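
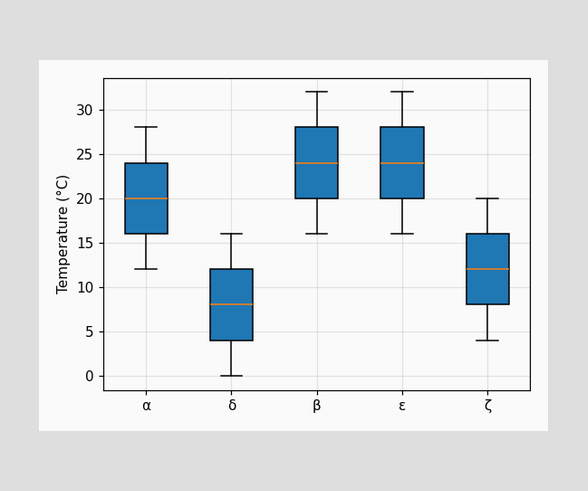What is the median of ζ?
The median line in the ζ box sits at 12°C.

12°C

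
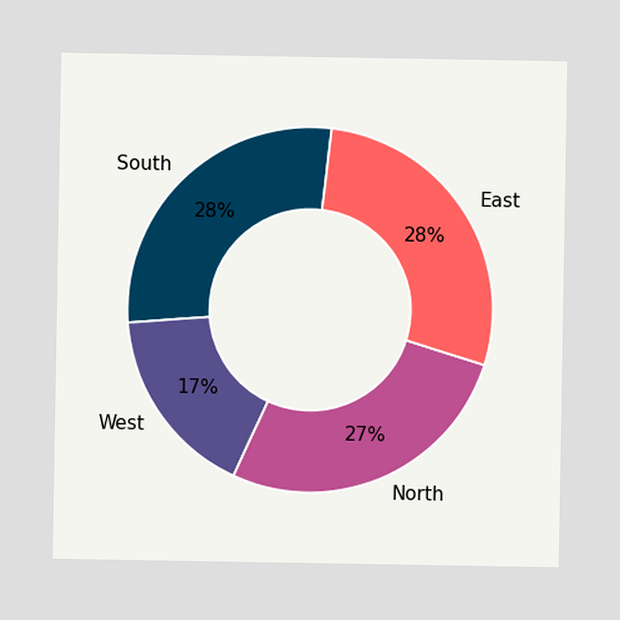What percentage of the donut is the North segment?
The North segment takes up 27% of the ring.

27%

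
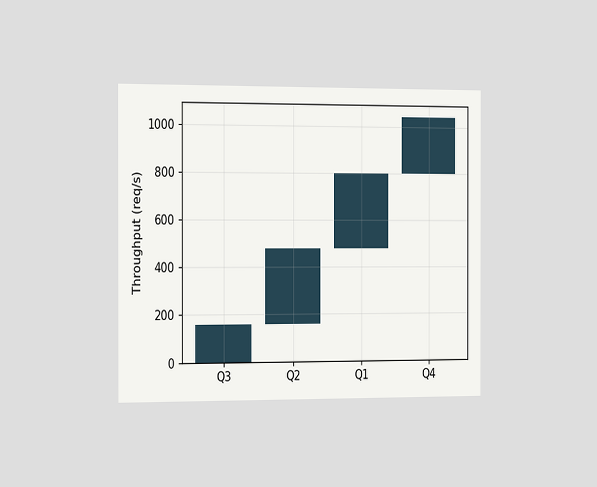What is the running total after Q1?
The chart is viewed slightly from the left. After Q1 the running total reaches 800req/s.

800req/s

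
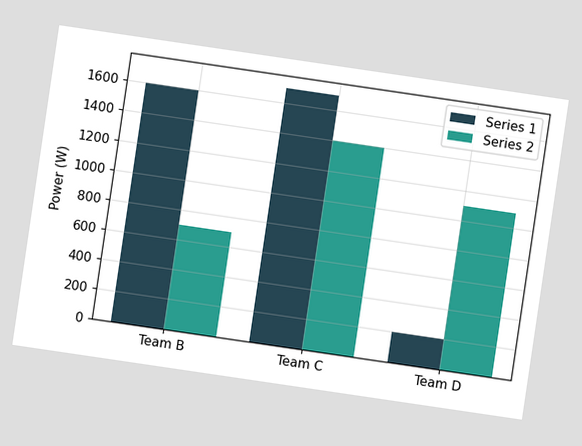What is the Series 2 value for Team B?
700W

The chart is tilted about 8° clockwise. The Series 2 bar at Team B reaches 700W on the y-axis.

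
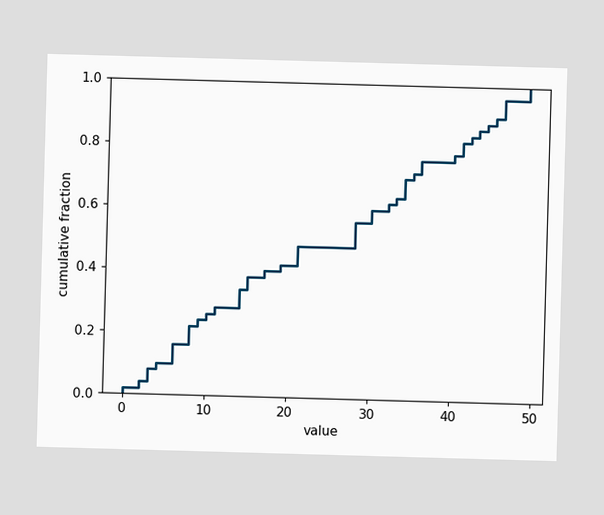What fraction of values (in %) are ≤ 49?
100%

At x=49 the ECDF step is at 100%.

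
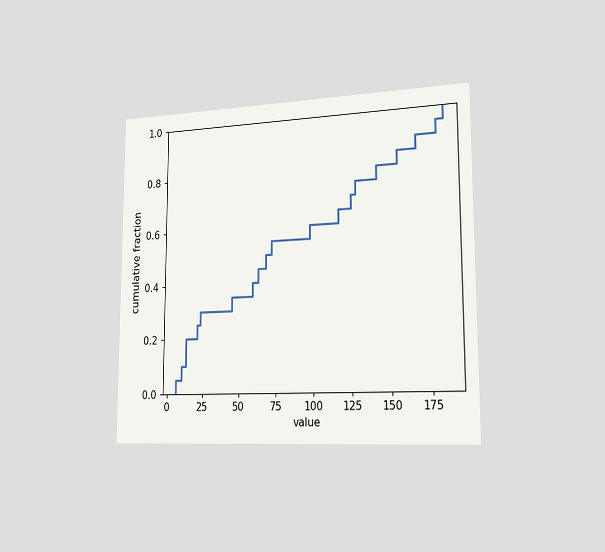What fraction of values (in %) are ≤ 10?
10%

The chart is viewed slightly from the right. At x=10 the ECDF step is at 10%.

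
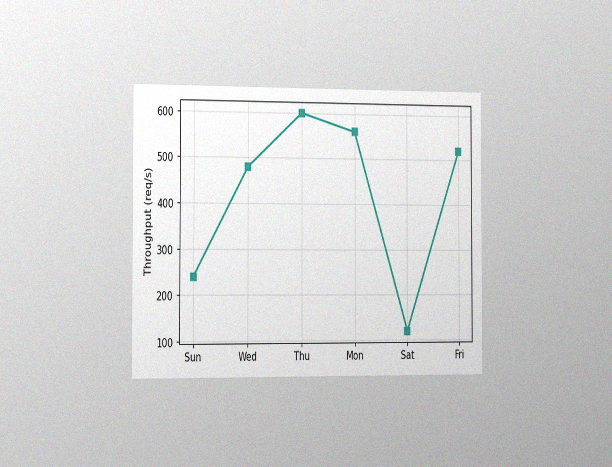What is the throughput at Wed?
The chart is viewed slightly from the left, with some photo noise. At Wed, the line is at 480req/s.

480req/s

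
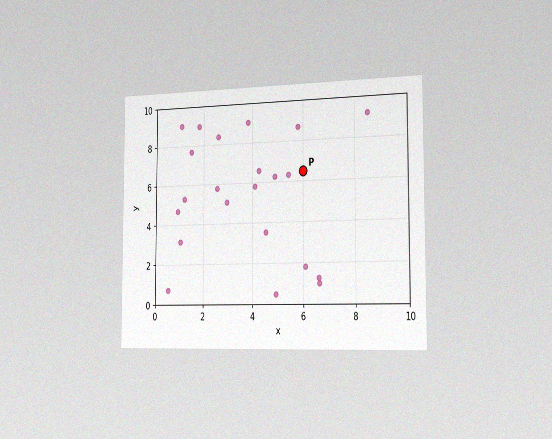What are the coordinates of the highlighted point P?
(6, 6.5)

The chart is viewed slightly from the right, with some photo noise. Following the gridlines from P to each axis, P sits at (6, 6.5).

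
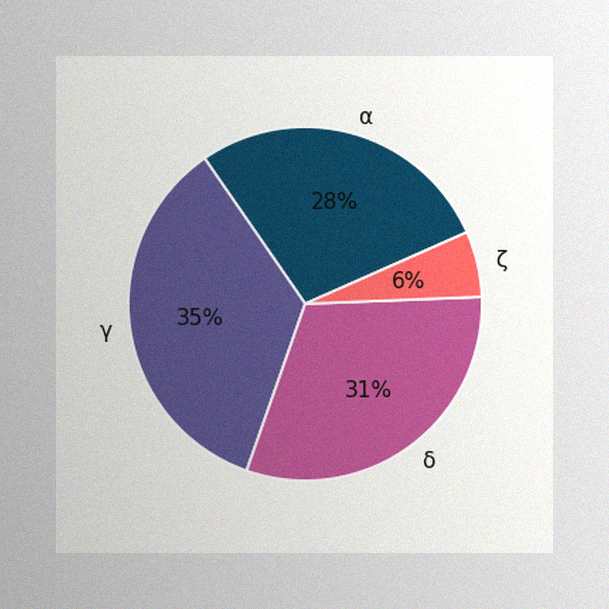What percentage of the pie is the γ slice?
35%

The image has some photo noise and uneven lighting. The γ slice takes up 35% of the pie.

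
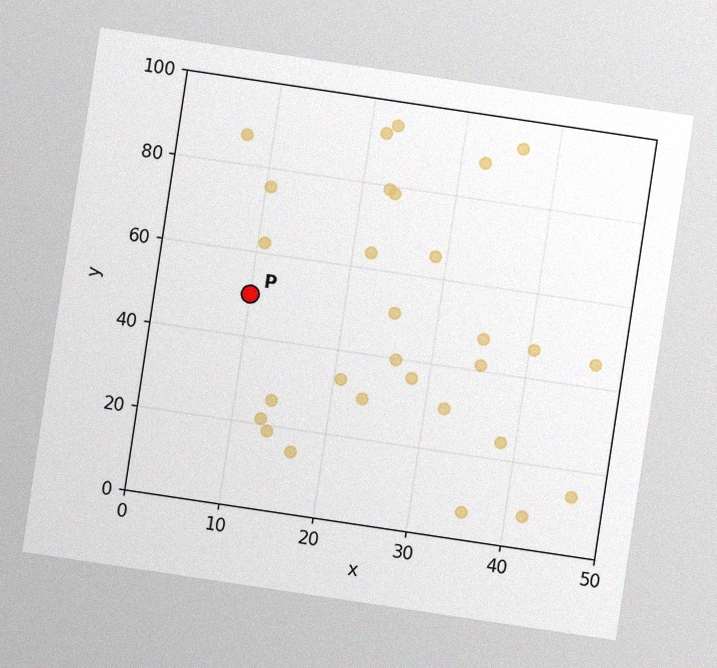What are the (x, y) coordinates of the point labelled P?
The chart is tilted about 8° clockwise, with some photo noise. Following the gridlines from P to each axis, P sits at (10, 50).

(10, 50)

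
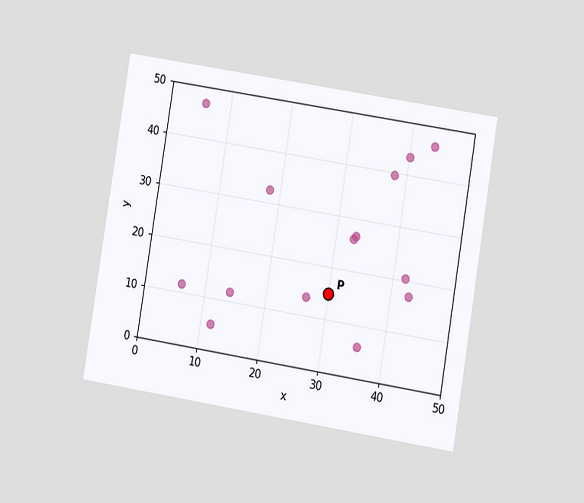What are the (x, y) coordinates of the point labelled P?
The chart is tilted about 9° clockwise and viewed at a slight angle. Following the gridlines from P to each axis, P sits at (30, 15).

(30, 15)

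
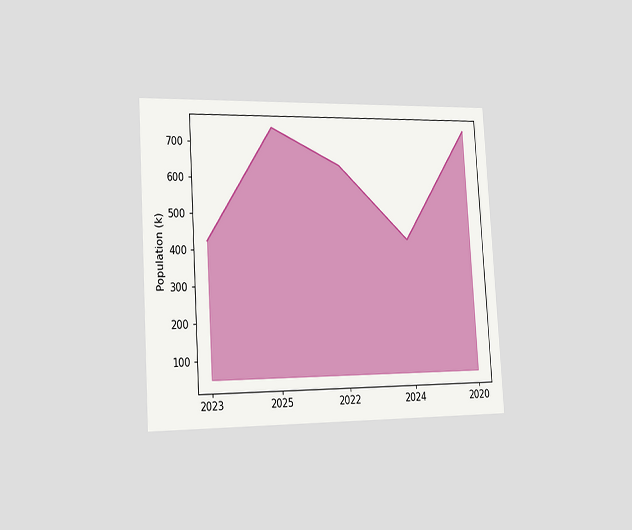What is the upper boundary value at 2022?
636k

The chart is tilted about 4° counter-clockwise and viewed slightly from the left. At 2022 the upper boundary is at 636k.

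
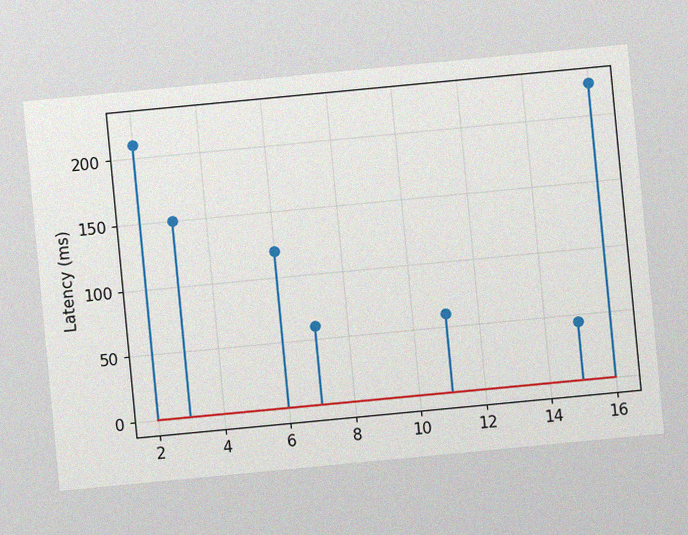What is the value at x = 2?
210ms

The chart is tilted about 5° counter-clockwise, with some photo noise. The stem at x=2 reaches 210ms.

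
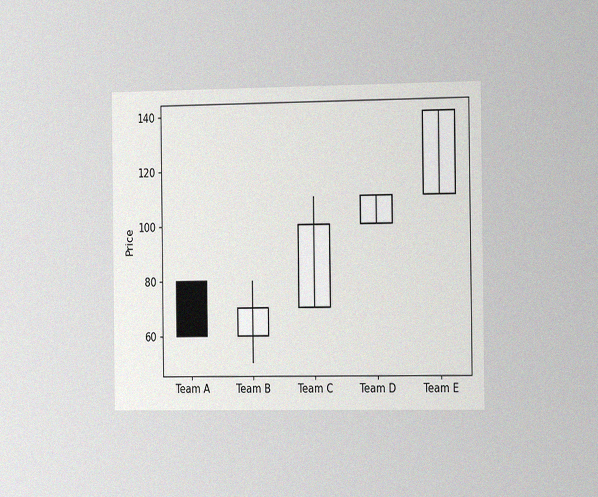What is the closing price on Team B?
70

The chart is viewed slightly from the right, with some photo noise. The Team B candle closes at 70.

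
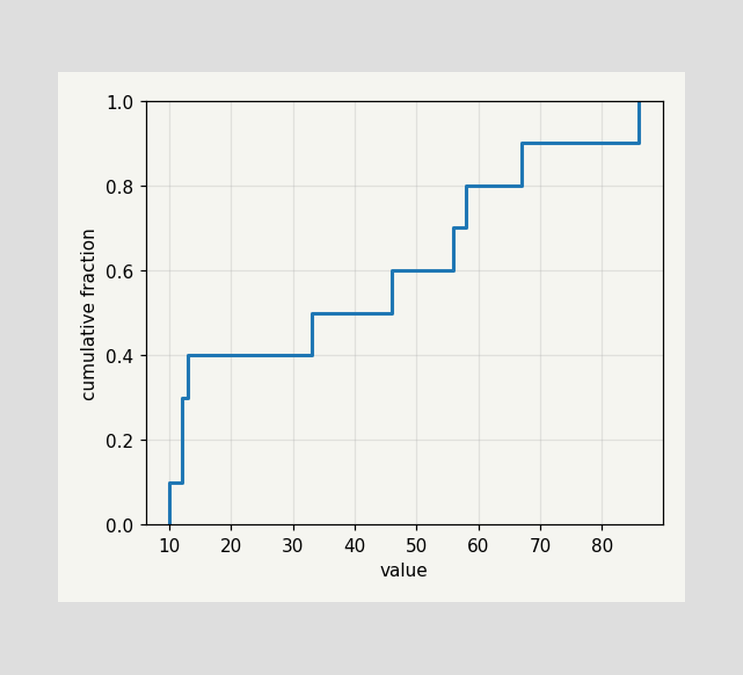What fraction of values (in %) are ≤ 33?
At x=33 the ECDF step is at 50%.

50%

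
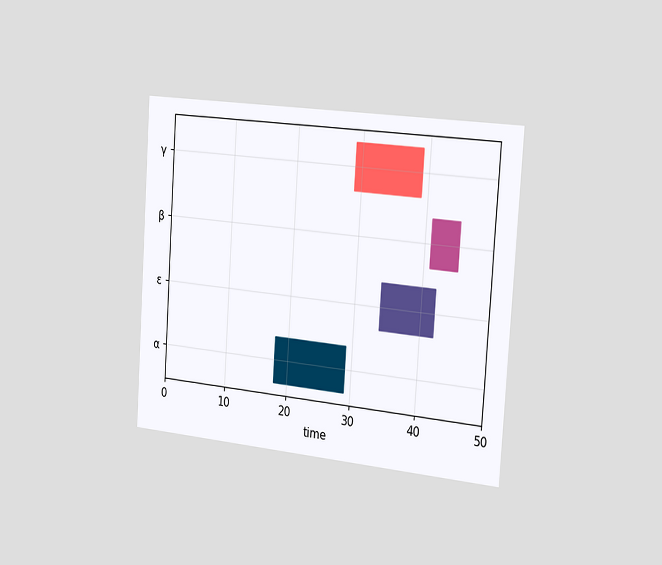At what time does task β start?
41

The chart is tilted about 4° clockwise and viewed slightly from the right. The β bar begins at t=41.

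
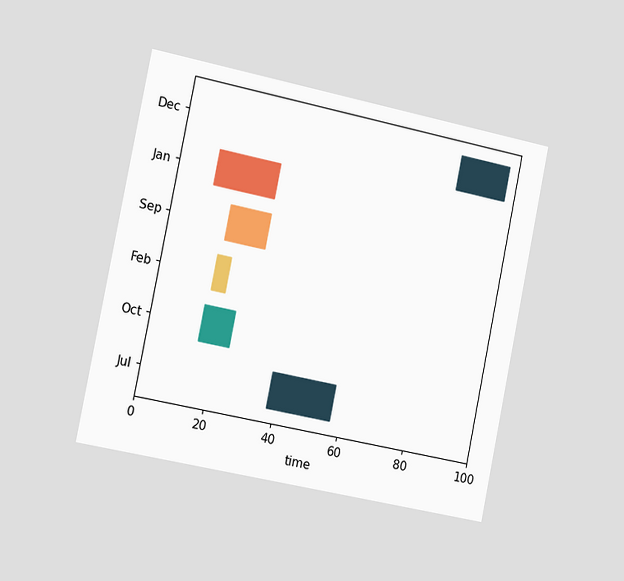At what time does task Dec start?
The chart is tilted about 11° clockwise and viewed slightly from the left. The Dec bar begins at t=82.

82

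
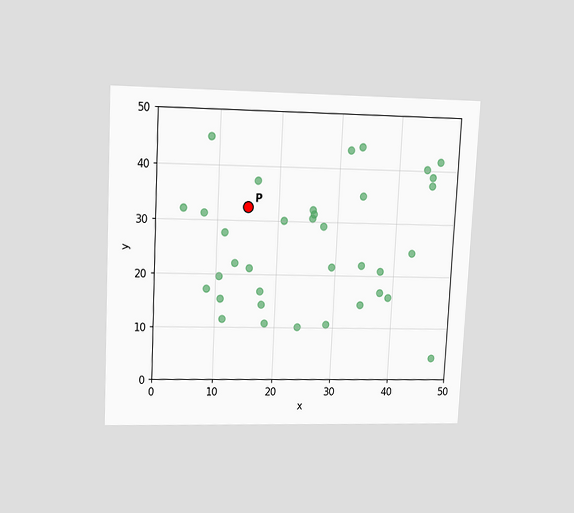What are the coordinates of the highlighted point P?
The chart is tilted about 3° clockwise and viewed at a slight angle. Following the gridlines from P to each axis, P sits at (15, 32.5).

(15, 32.5)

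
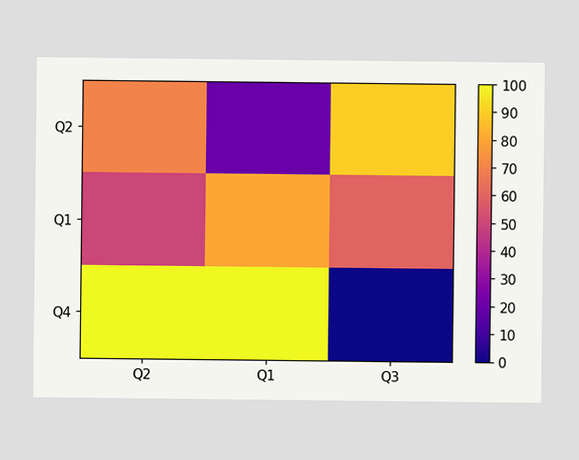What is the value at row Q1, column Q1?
Matching cell (Q1, Q1) against the colorbar gives 80.

80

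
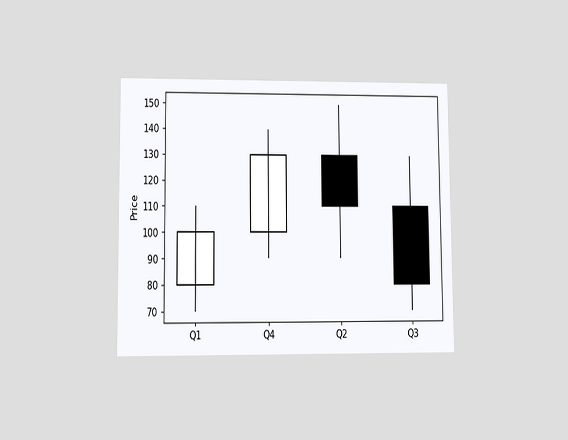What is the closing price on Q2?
110

The chart is viewed at a slight angle. The Q2 candle closes at 110.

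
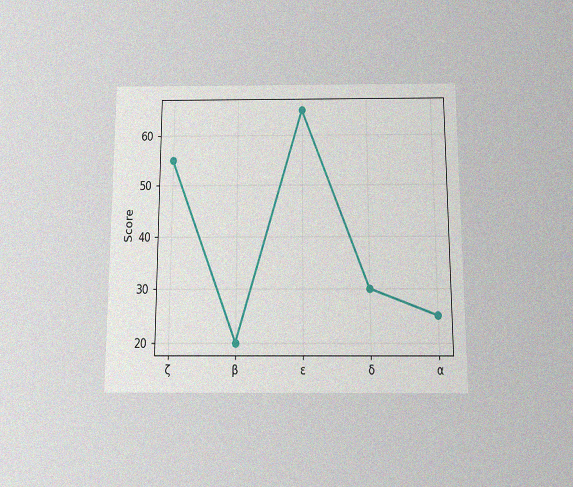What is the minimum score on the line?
20

The chart is viewed slightly from below, with some photo noise. The lowest point is at β, and reading across to the y-axis gives 20.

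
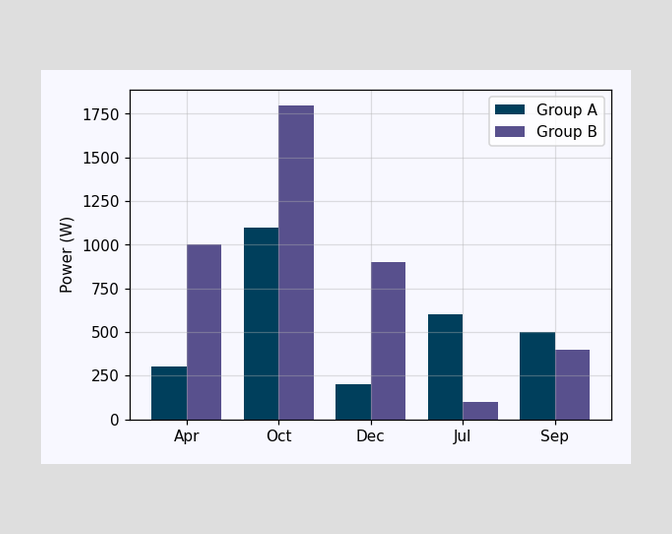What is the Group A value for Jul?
The Group A bar at Jul reaches 600W on the y-axis.

600W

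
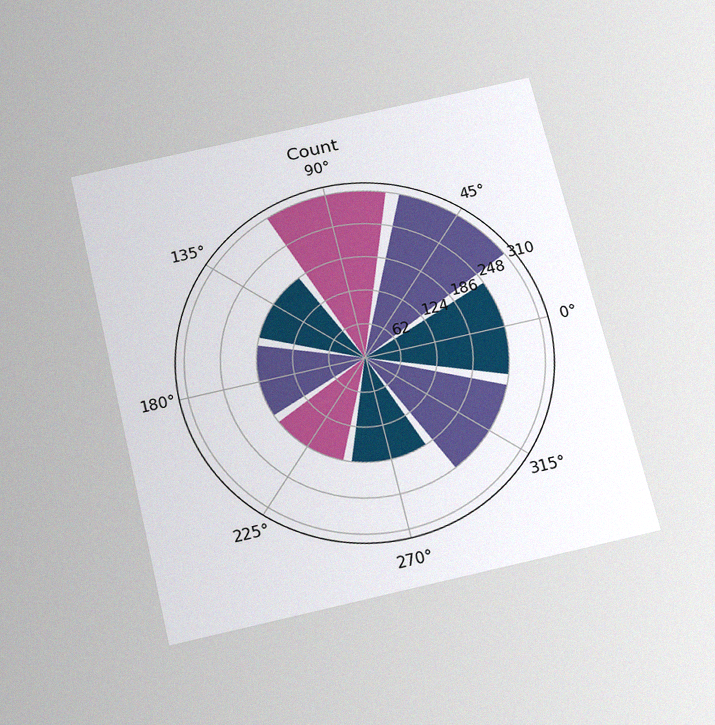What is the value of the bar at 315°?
The chart is tilted about 13° counter-clockwise and viewed slightly from below, with some photo noise. The bar at 315° reaches 248 on the radial axis.

248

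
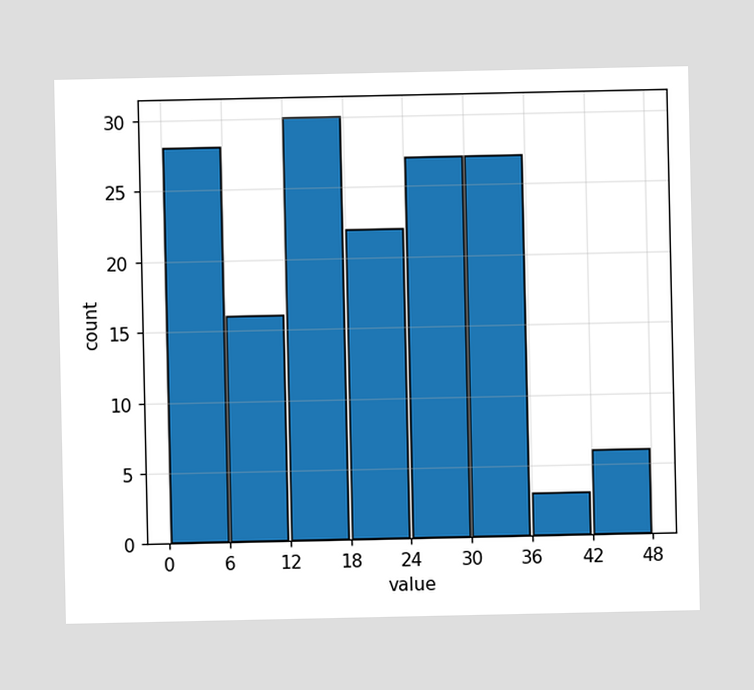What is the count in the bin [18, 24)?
The [18, 24) bin has height 22.

22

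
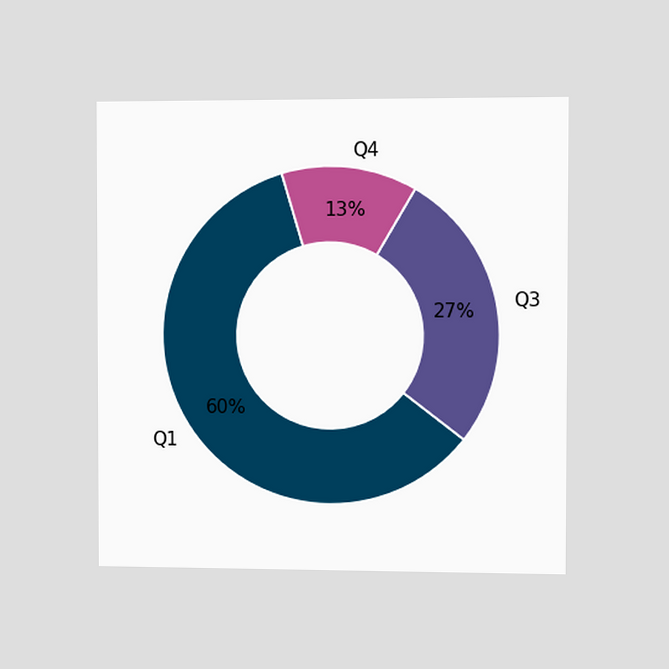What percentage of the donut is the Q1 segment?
The chart is viewed slightly from the right. The Q1 segment takes up 60% of the ring.

60%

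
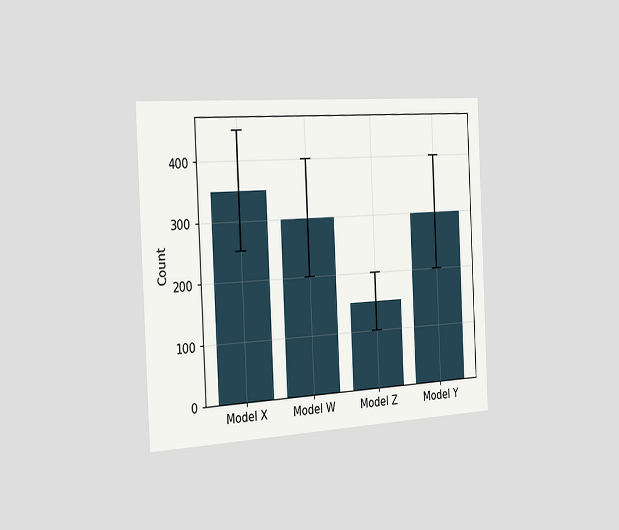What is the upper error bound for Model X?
The chart is tilted about 3° counter-clockwise and viewed slightly from the left. The Model X bar's upper whisker reaches 450.

450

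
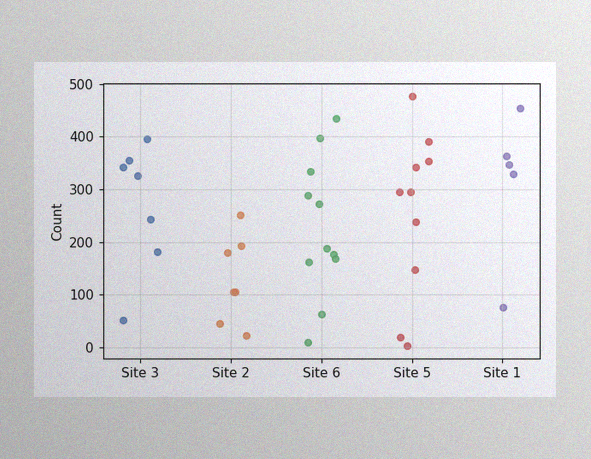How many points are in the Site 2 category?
The image has some photo noise and uneven lighting. Counting the markers in the Site 2 column gives 7.

7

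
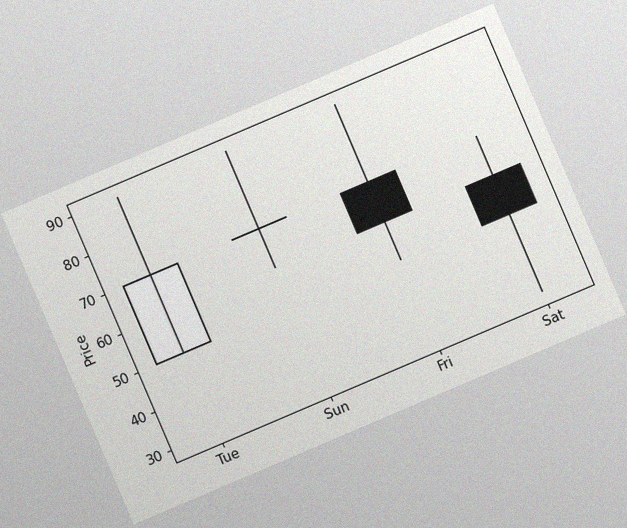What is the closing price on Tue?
The chart is tilted about 23° counter-clockwise, with some photo noise. The Tue candle closes at 70.

70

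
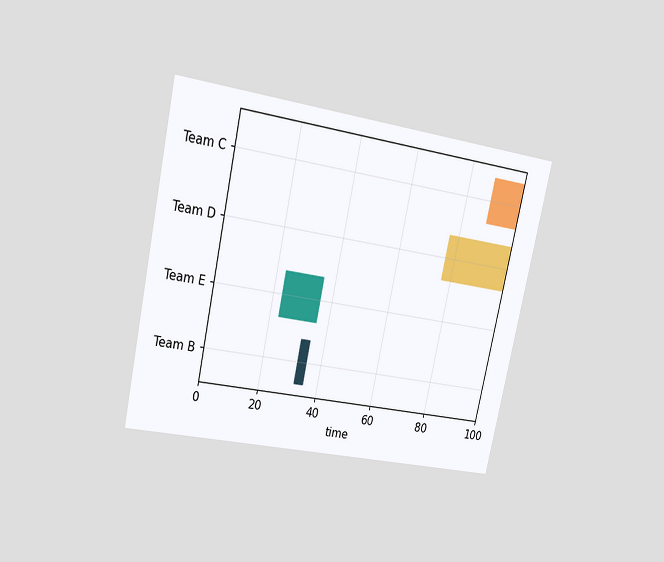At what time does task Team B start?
The chart is tilted about 12° clockwise and viewed at a slight angle. The Team B bar begins at t=32.

32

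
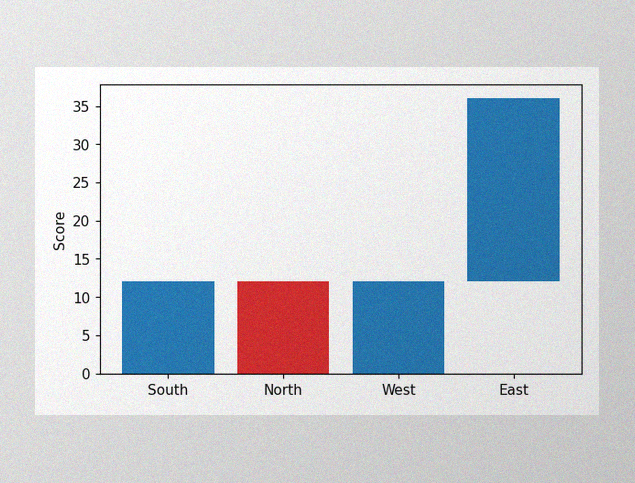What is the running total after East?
36

The image has some photo noise and uneven lighting. After East the running total reaches 36.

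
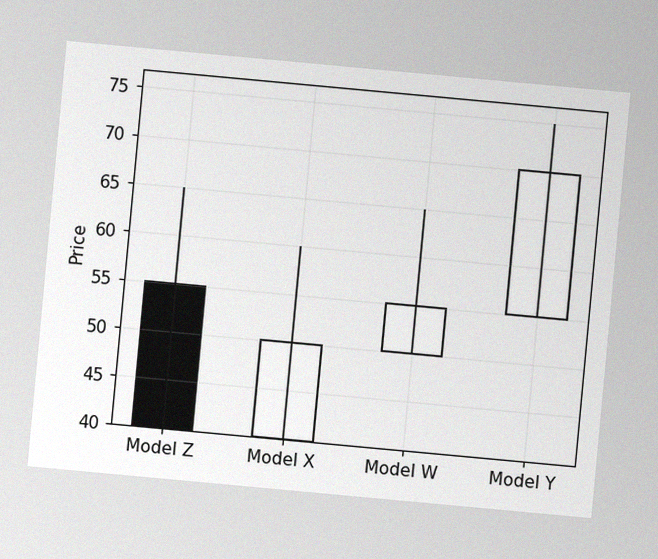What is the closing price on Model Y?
The chart is tilted about 5° clockwise, with some photo noise. The Model Y candle closes at 70.

70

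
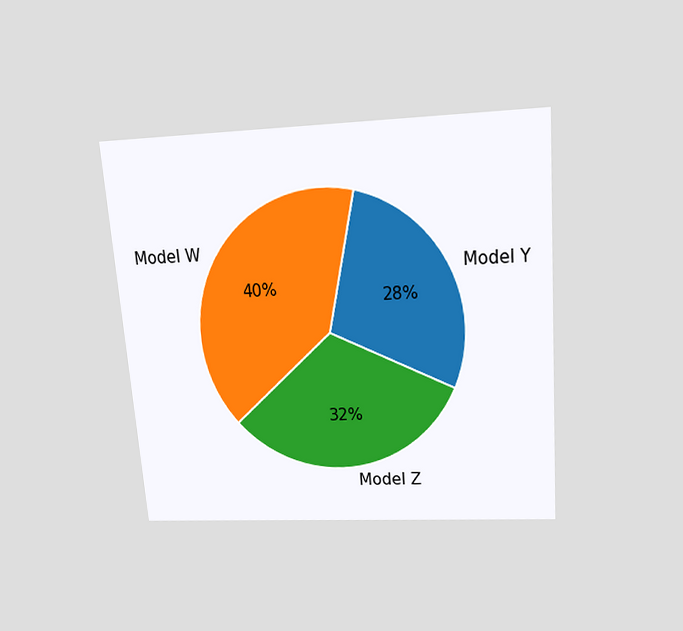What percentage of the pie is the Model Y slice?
28%

The chart is tilted about 4° counter-clockwise and viewed slightly from above. The Model Y slice takes up 28% of the pie.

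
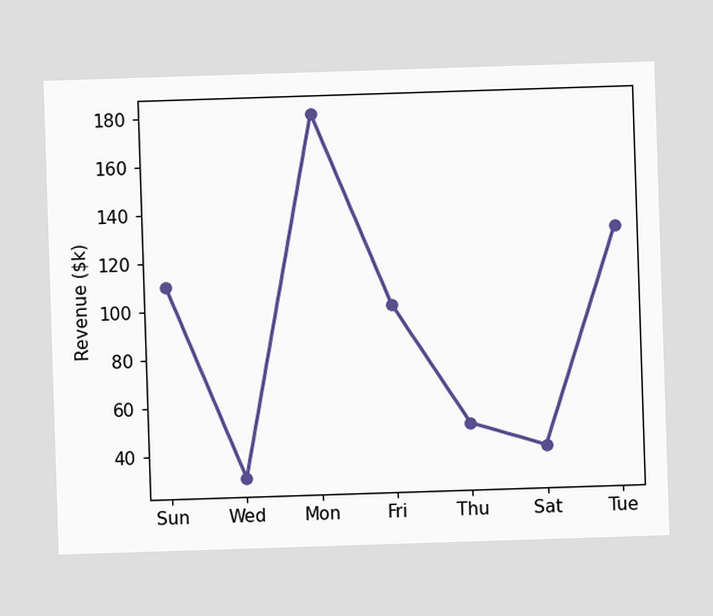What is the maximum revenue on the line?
$180k

The highest point is at Mon, and reading across to the y-axis gives $180k.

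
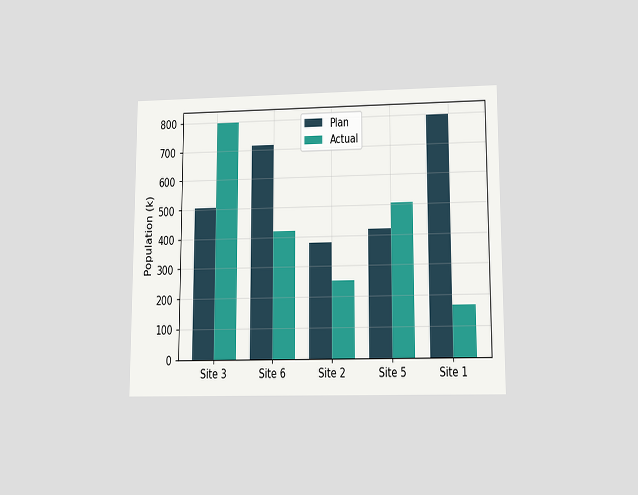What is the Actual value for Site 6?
420k

The chart is viewed at a slight angle. The Actual bar at Site 6 reaches 420k on the y-axis.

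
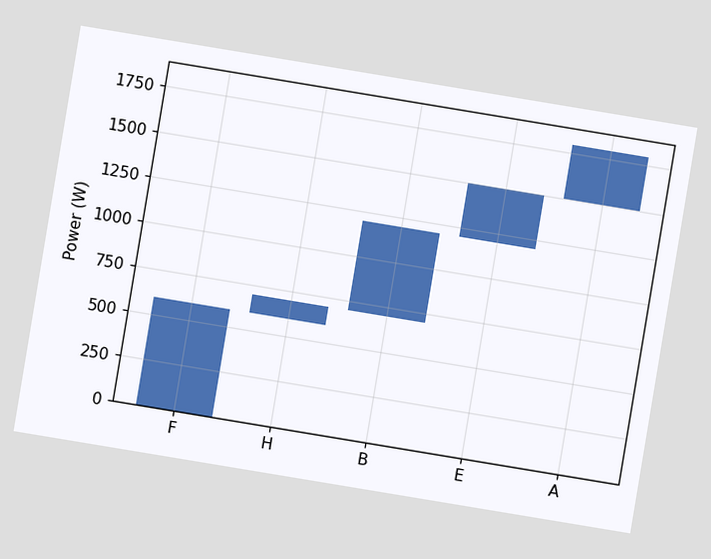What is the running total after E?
1500W

The chart is tilted about 9° clockwise. After E the running total reaches 1500W.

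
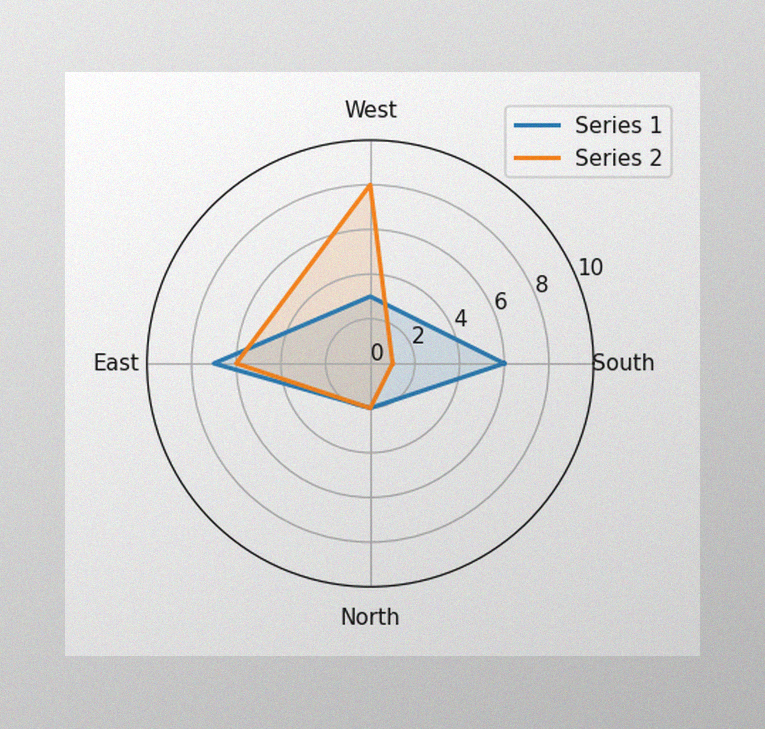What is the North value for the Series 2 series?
2

The image has some photo noise and uneven lighting. On the North axis, Series 2 reaches 2.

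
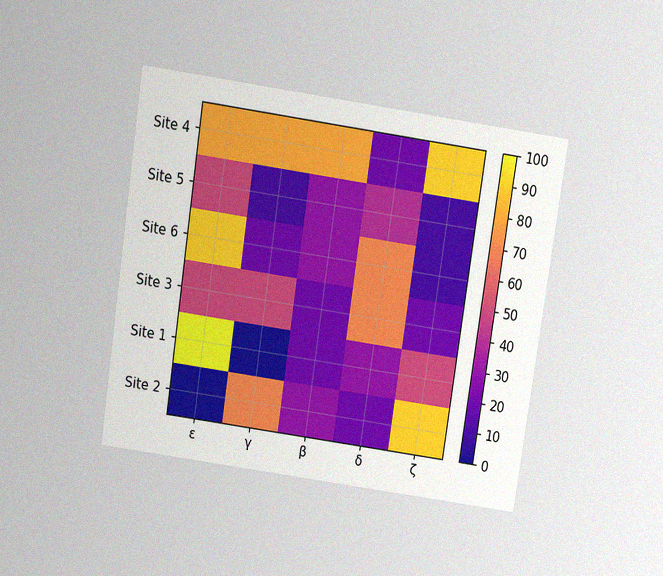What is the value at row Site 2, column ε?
0

The chart is tilted about 8° clockwise and viewed slightly from above, with some photo noise. Matching cell (Site 2, ε) against the colorbar gives 0.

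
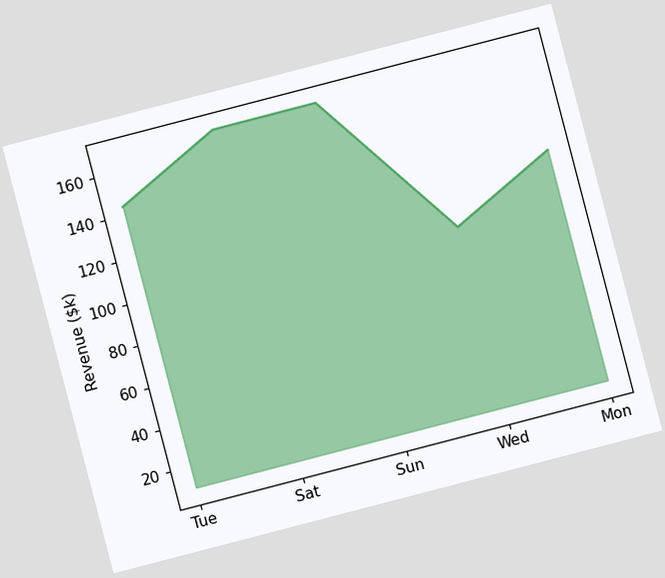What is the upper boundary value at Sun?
The chart is tilted about 15° counter-clockwise. At Sun the upper boundary is at $168k.

$168k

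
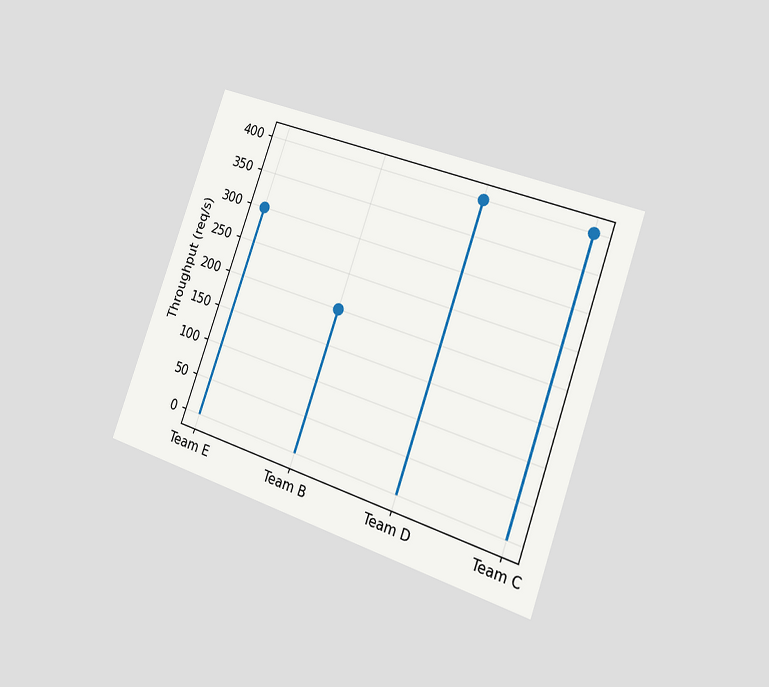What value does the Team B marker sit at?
200req/s

The chart is tilted about 19° clockwise and viewed slightly from the right. The Team B marker sits at 200req/s.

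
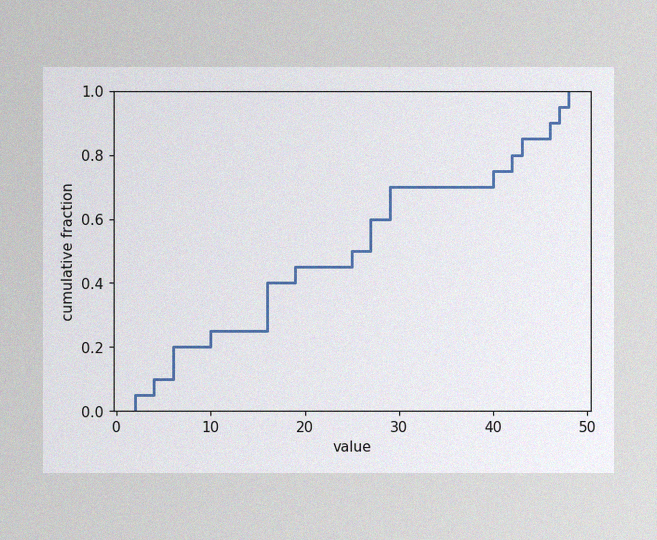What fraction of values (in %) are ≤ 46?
90%

The image has some photo noise and uneven lighting. At x=46 the ECDF step is at 90%.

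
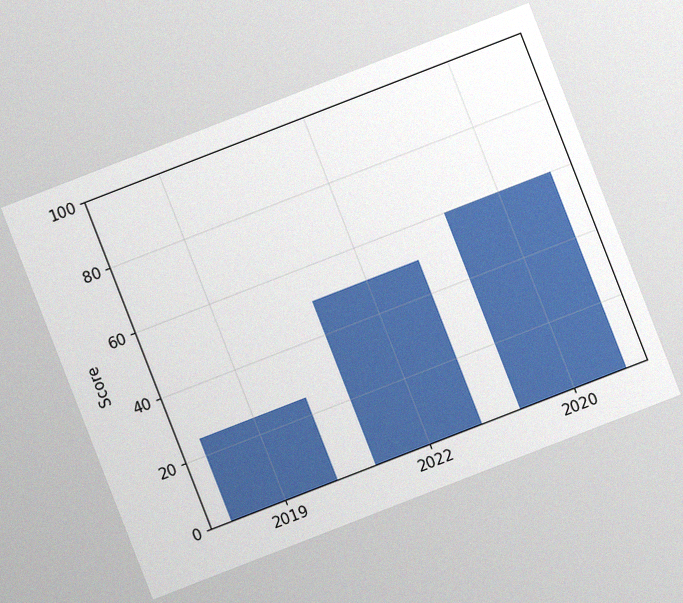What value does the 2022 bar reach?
The chart is tilted about 21° counter-clockwise, with some photo noise. Reading along the chart's y-axis, the 2022 bar reaches 50.

50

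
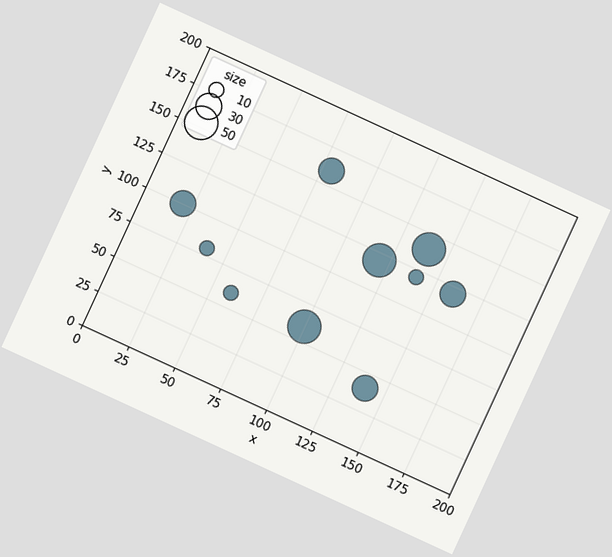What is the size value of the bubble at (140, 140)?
50

The chart is tilted about 25° clockwise. Matching the bubble at (140, 140) against the size legend gives 50.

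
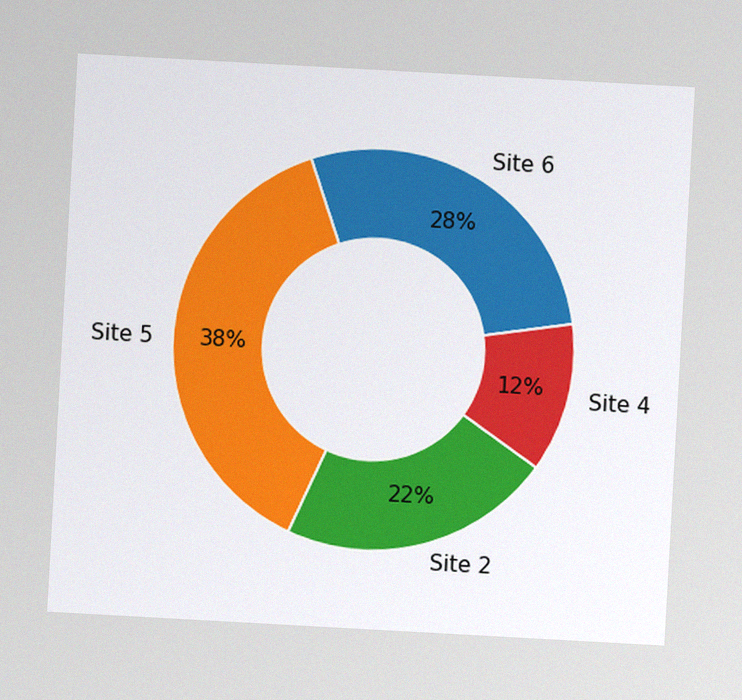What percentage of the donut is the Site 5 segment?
The chart is tilted about 3° clockwise, with some photo noise. The Site 5 segment takes up 38% of the ring.

38%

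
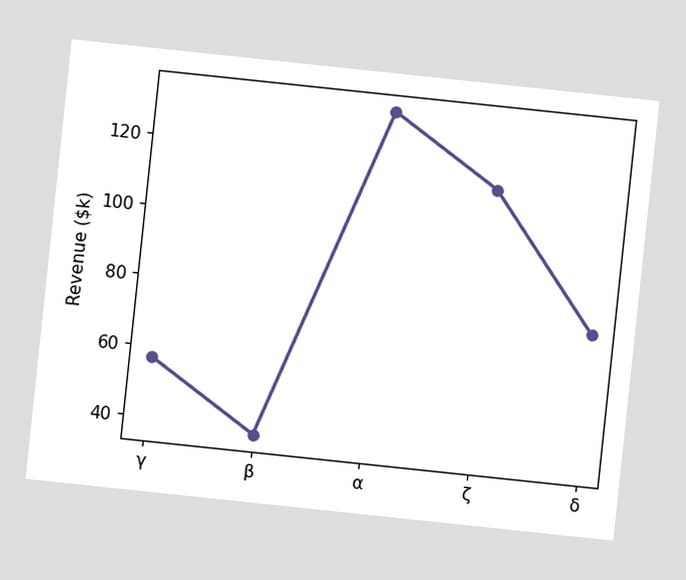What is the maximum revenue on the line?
The chart is tilted about 6° clockwise. The highest point is at α, and reading across to the y-axis gives $133k.

$133k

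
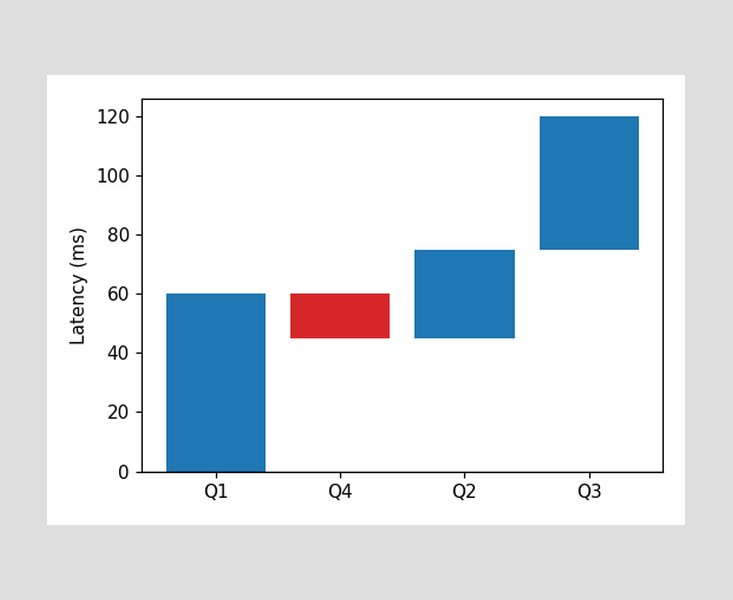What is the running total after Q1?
After Q1 the running total reaches 60ms.

60ms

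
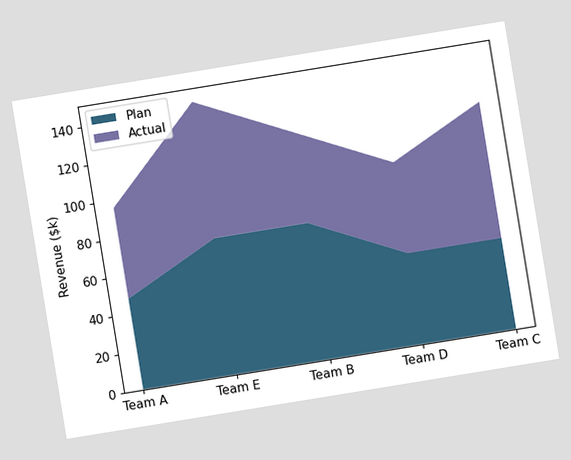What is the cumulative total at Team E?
The chart is tilted about 9° counter-clockwise. The stacked total at Team E reaches $144k.

$144k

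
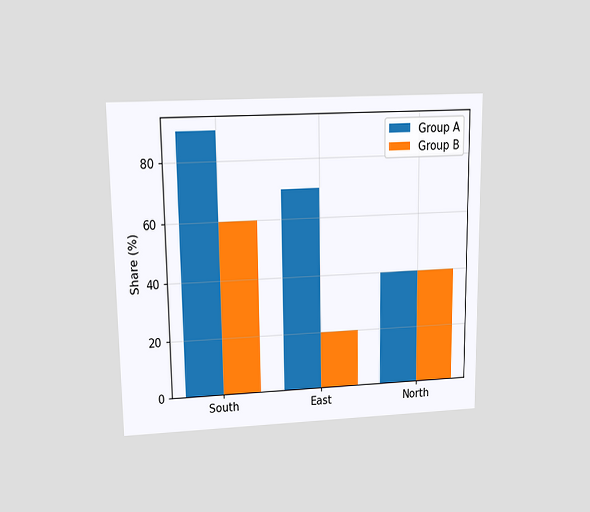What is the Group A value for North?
The chart is viewed at a slight angle. The Group A bar at North reaches 40% on the y-axis.

40%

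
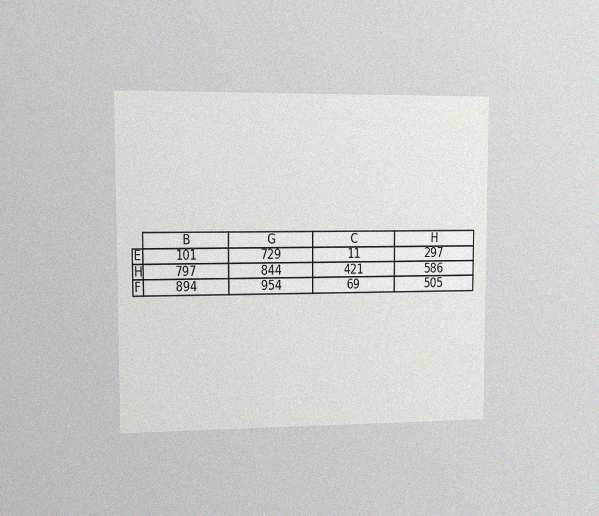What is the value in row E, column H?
The chart is viewed slightly from the left, with some photo noise. The (E, H) cell reads 297.

297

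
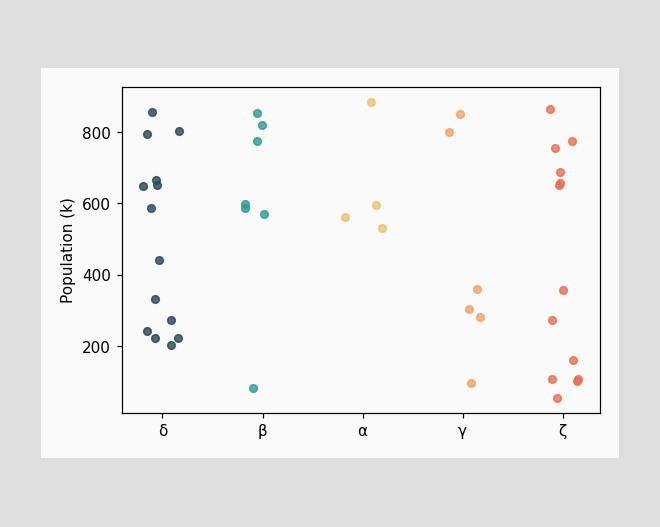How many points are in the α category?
4

Counting the markers in the α column gives 4.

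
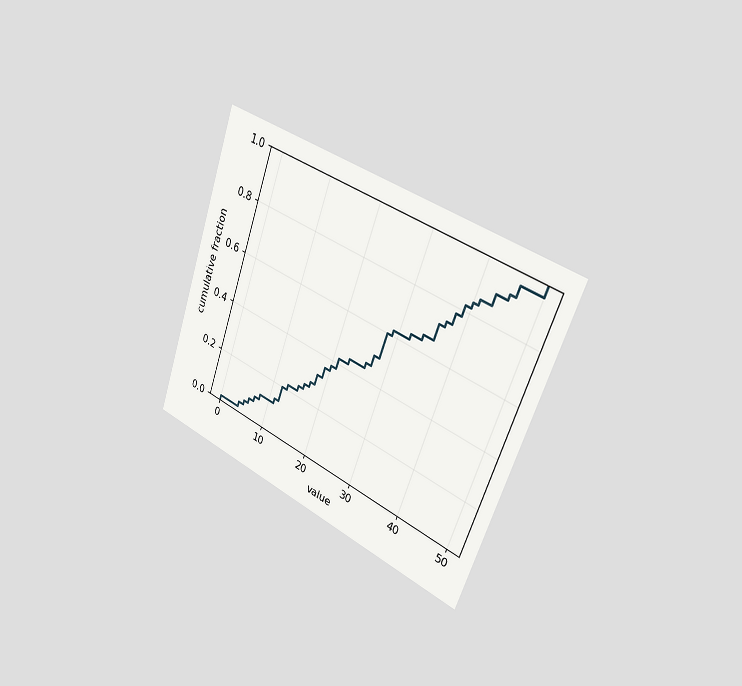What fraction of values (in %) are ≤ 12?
20%

The chart is tilted about 20° clockwise and viewed slightly from the right. At x=12 the ECDF step is at 20%.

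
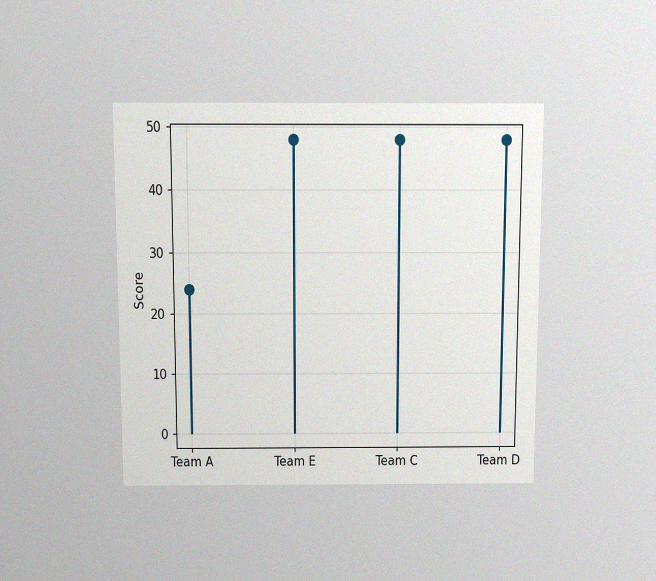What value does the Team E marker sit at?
48

The chart is viewed slightly from above, with some photo noise. The Team E marker sits at 48.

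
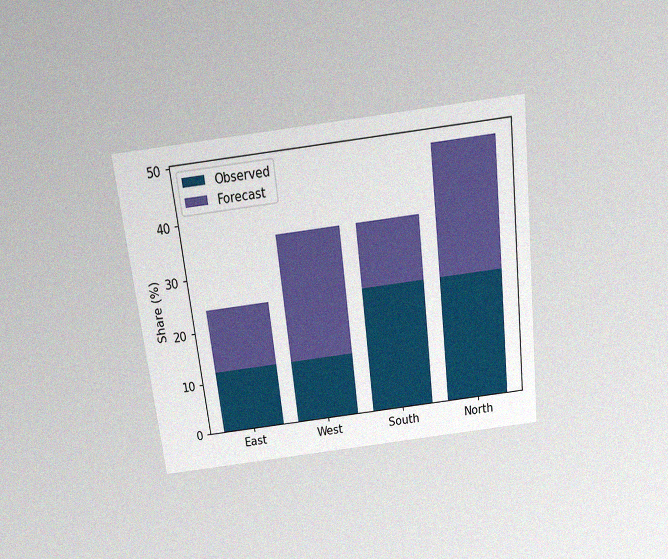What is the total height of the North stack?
The chart is tilted about 7° counter-clockwise and viewed slightly from above, with some photo noise. The North stack's top reaches 48% on the y-axis.

48%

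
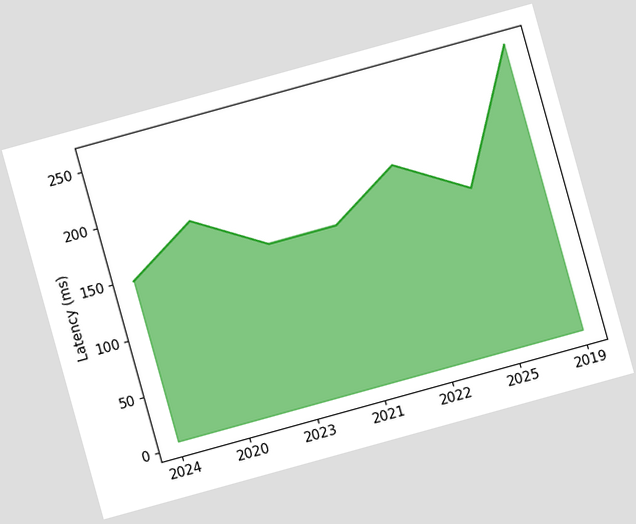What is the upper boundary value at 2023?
148ms

The chart is tilted about 15° counter-clockwise. At 2023 the upper boundary is at 148ms.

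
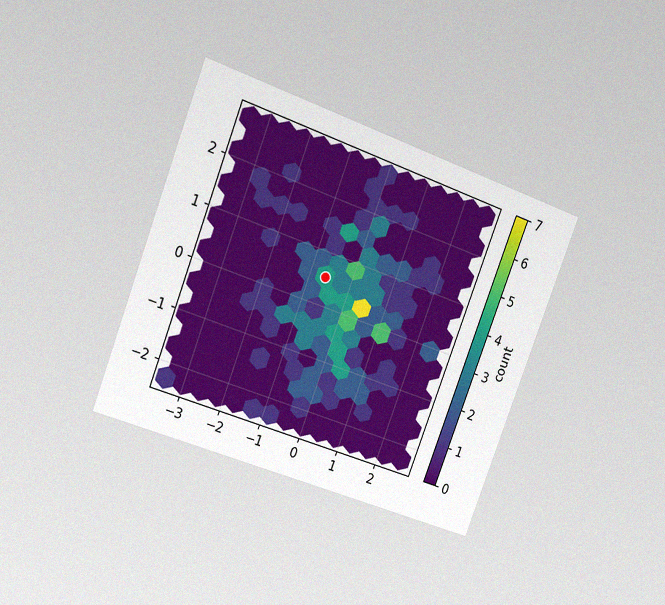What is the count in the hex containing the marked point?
4

The chart is tilted about 21° clockwise and viewed at a slight angle, with some photo noise. The marked hex reads 4 on the colorbar.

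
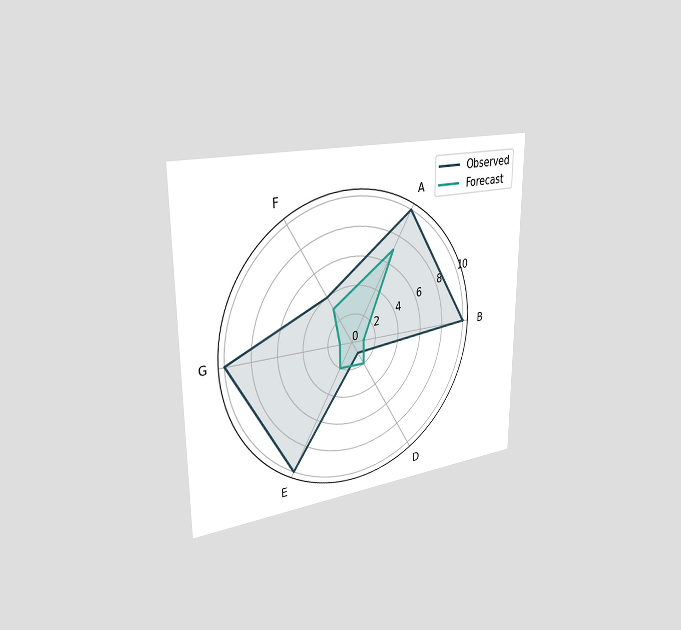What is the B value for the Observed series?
10

The chart is viewed slightly from the left. On the B axis, Observed reaches 10.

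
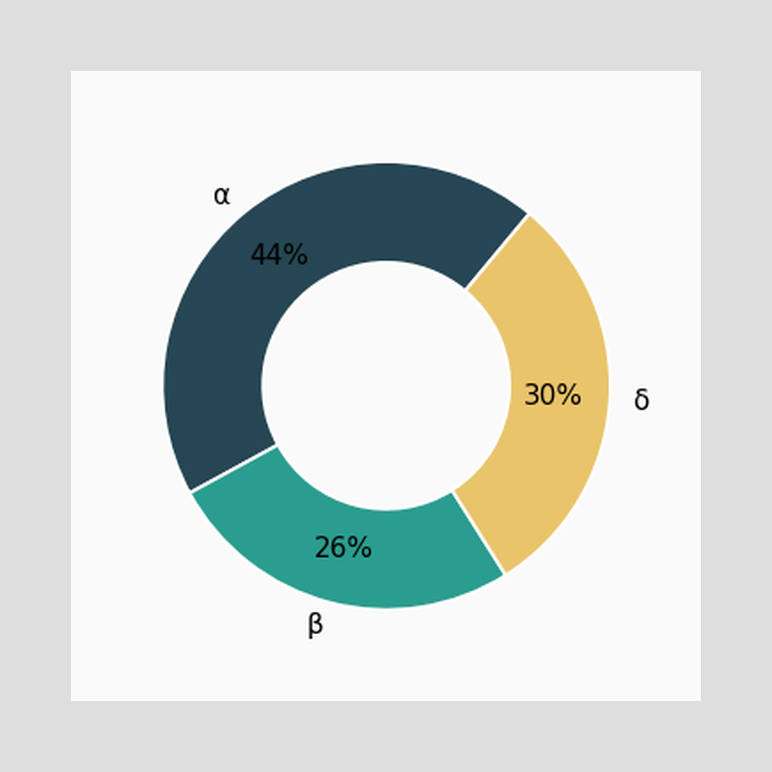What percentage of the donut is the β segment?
26%

The β segment takes up 26% of the ring.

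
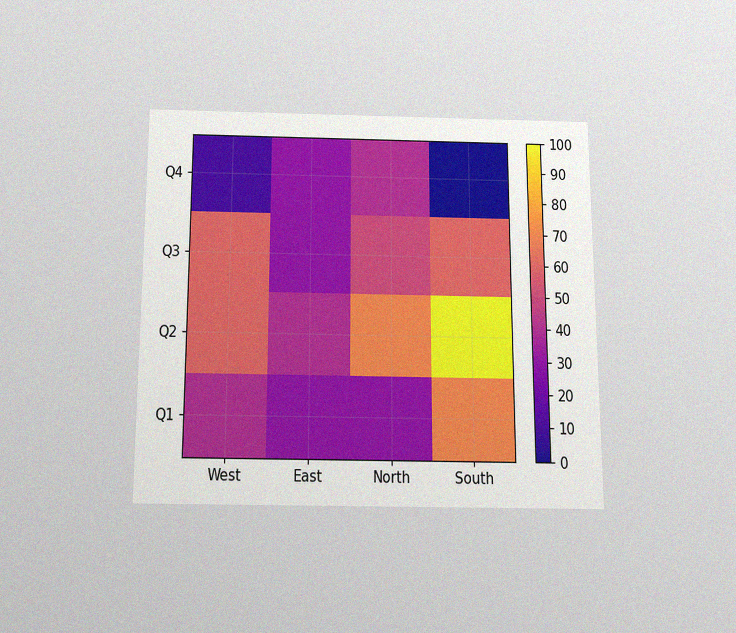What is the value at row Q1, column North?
The chart is viewed slightly from below, with some photo noise. Matching cell (Q1, North) against the colorbar gives 30.

30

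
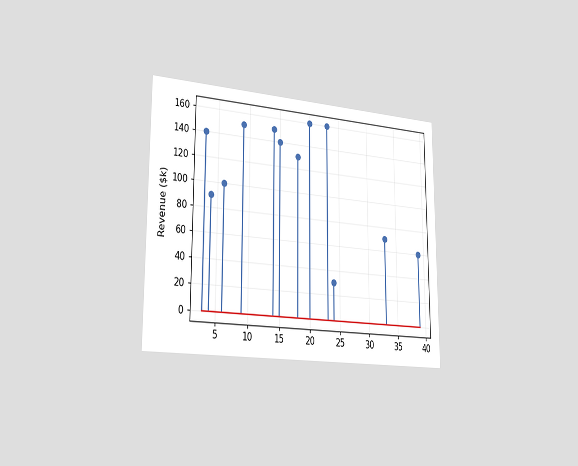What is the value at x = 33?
$70k

The chart is viewed slightly from the left. The stem at x=33 reaches $70k.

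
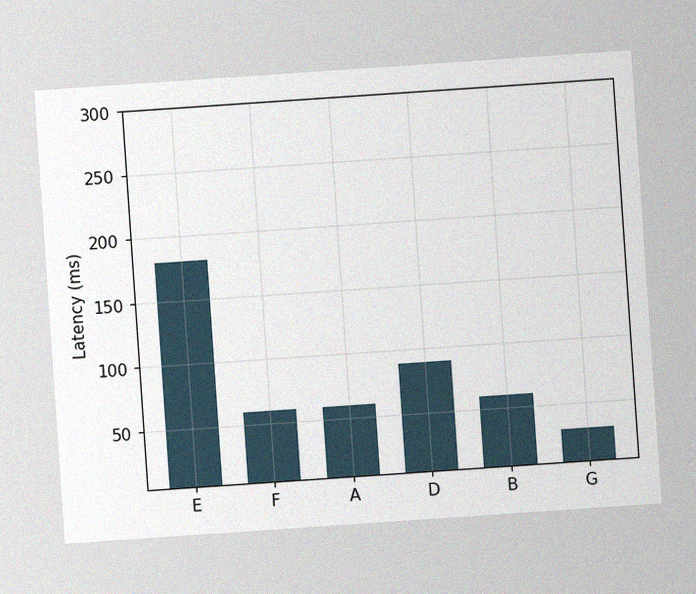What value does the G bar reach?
The chart is tilted about 4° counter-clockwise, with some photo noise. Reading along the chart's y-axis, the G bar reaches 30ms.

30ms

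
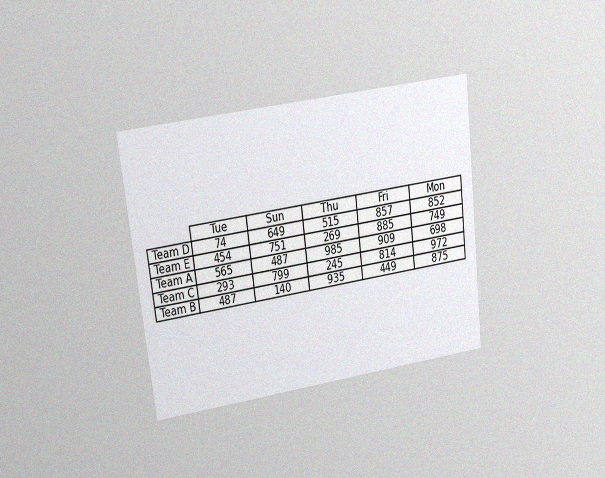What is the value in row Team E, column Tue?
454

The chart is tilted about 7° counter-clockwise and viewed at a slight angle, with some photo noise. The (Team E, Tue) cell reads 454.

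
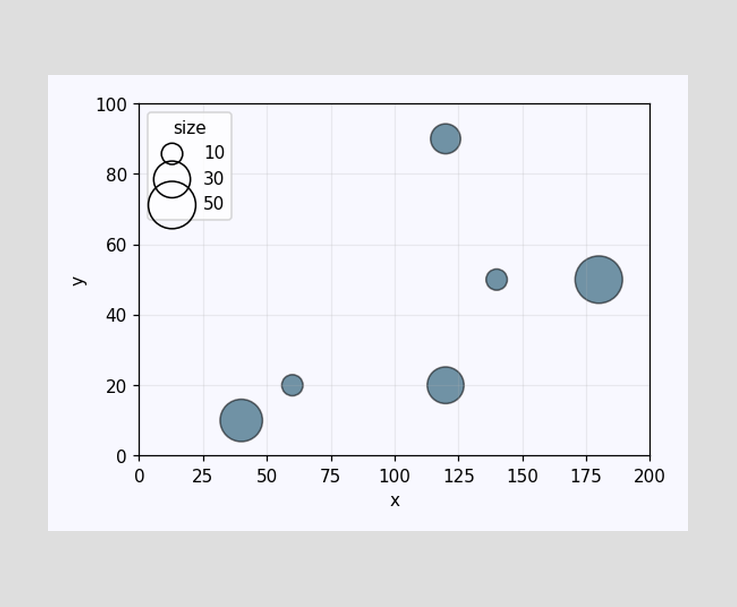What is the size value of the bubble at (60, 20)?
Matching the bubble at (60, 20) against the size legend gives 10.

10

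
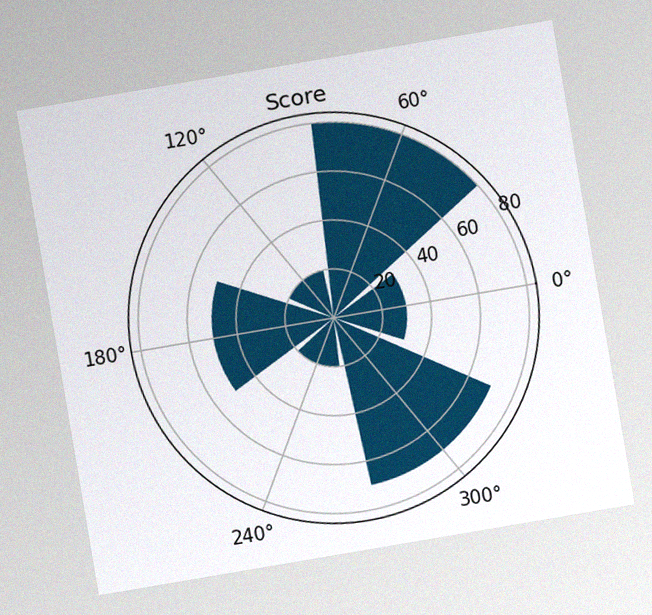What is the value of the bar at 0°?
30

The chart is tilted about 10° counter-clockwise, with some photo noise. The bar at 0° reaches 30 on the radial axis.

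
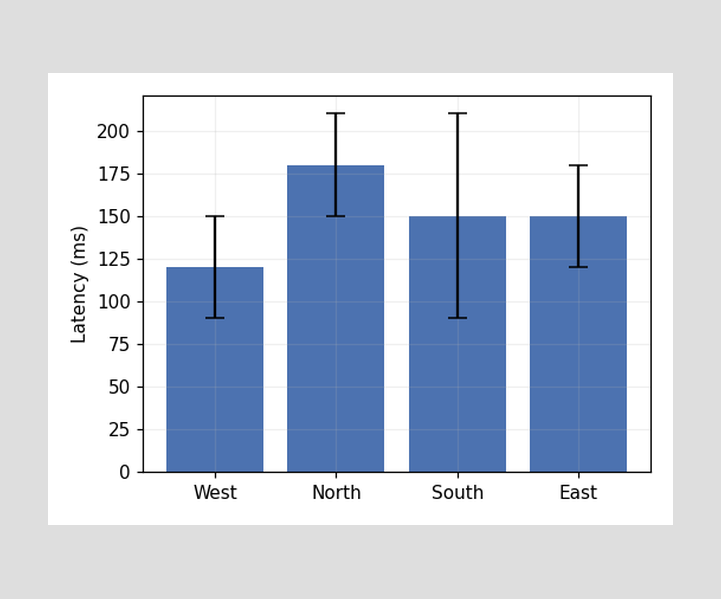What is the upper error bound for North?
210ms

The North bar's upper whisker reaches 210ms.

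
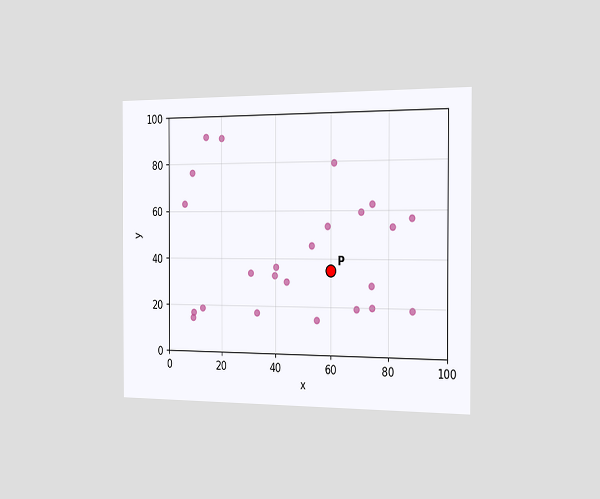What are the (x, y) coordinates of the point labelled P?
The chart is viewed slightly from the right. Following the gridlines from P to each axis, P sits at (60, 35).

(60, 35)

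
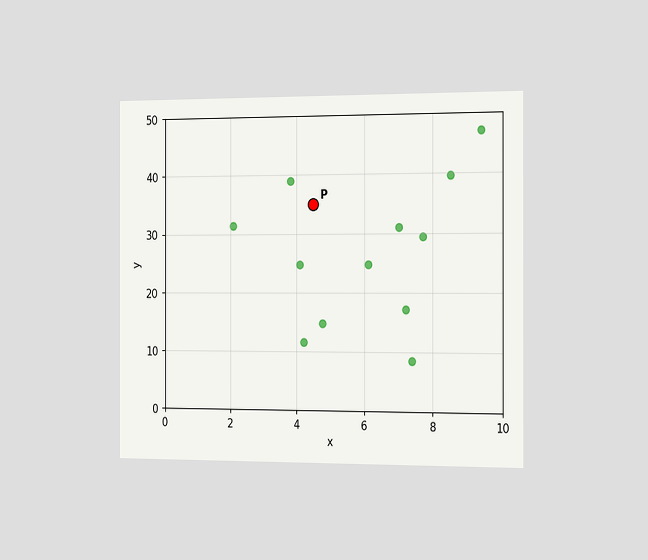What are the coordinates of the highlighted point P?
(4.5, 35)

The chart is viewed slightly from the right. Following the gridlines from P to each axis, P sits at (4.5, 35).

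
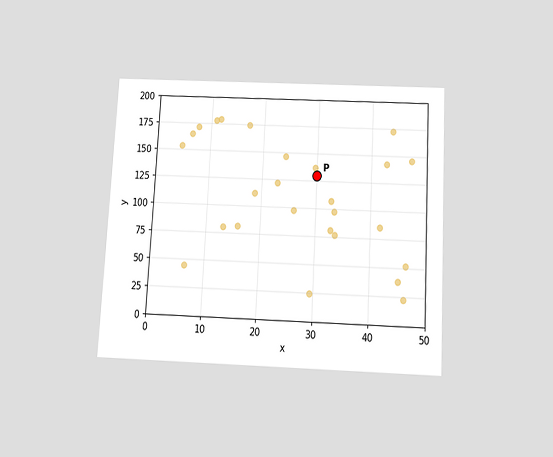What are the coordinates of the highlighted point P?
The chart is tilted about 3° clockwise and viewed slightly from below. Following the gridlines from P to each axis, P sits at (30, 130).

(30, 130)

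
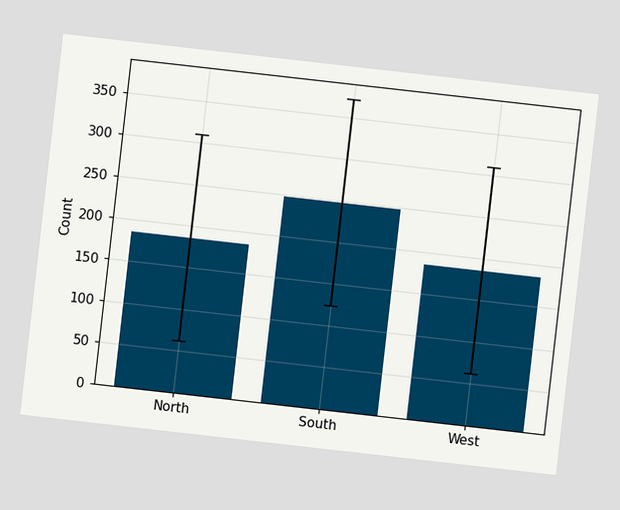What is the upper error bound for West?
The chart is tilted about 6° clockwise. The West bar's upper whisker reaches 310.

310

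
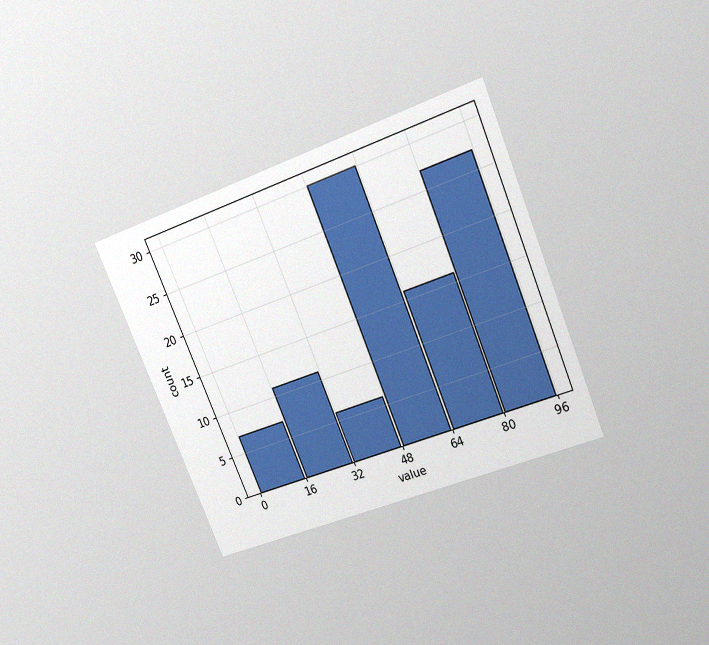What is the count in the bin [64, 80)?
16

The chart is tilted about 23° counter-clockwise and viewed slightly from above, with some photo noise. The [64, 80) bin has height 16.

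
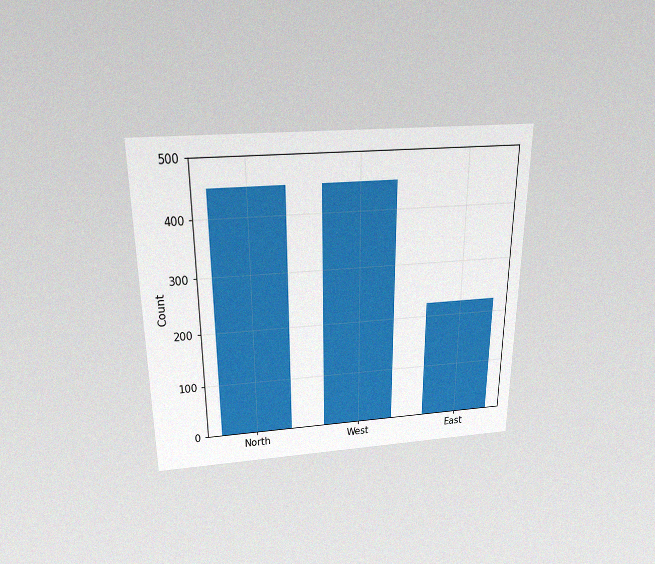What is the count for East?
225

The chart is viewed slightly from above, with some photo noise. Reading along the chart's y-axis, the East bar reaches 225.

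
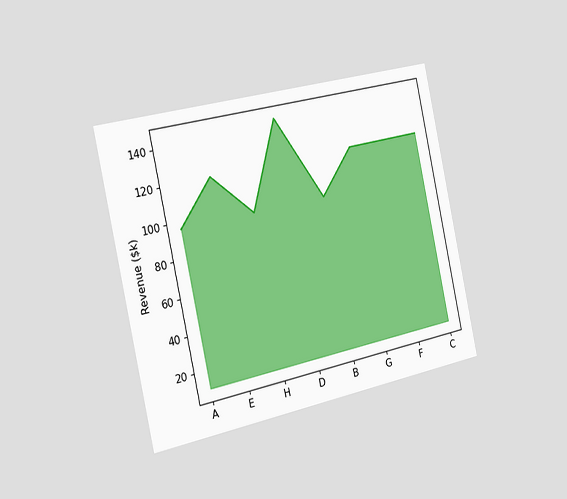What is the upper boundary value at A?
The chart is tilted about 12° counter-clockwise and viewed slightly from the left. At A the upper boundary is at $96k.

$96k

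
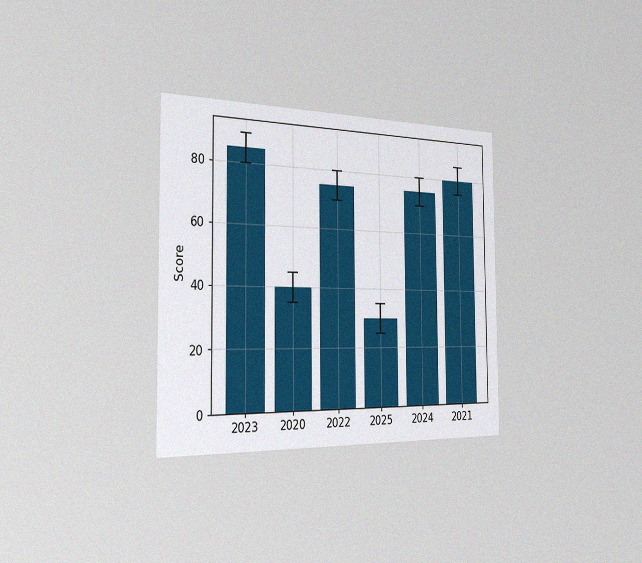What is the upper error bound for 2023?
90

The chart is viewed slightly from the left, with some photo noise. The 2023 bar's upper whisker reaches 90.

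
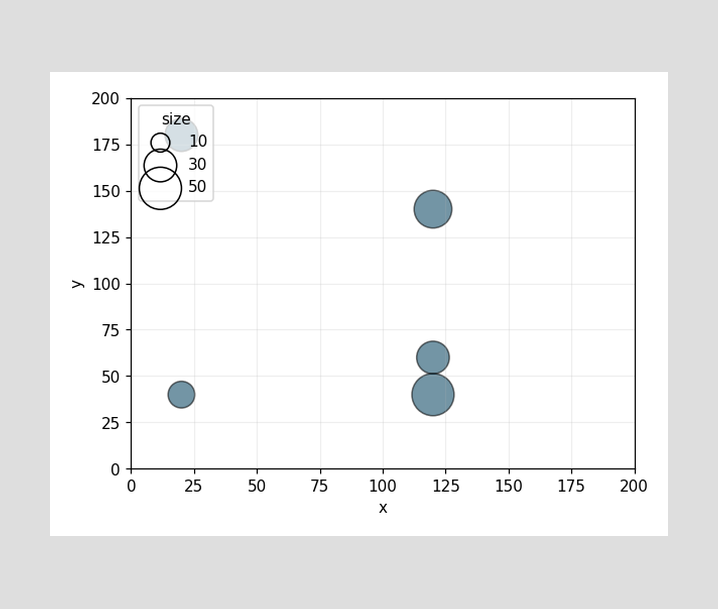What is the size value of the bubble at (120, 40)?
50

Matching the bubble at (120, 40) against the size legend gives 50.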